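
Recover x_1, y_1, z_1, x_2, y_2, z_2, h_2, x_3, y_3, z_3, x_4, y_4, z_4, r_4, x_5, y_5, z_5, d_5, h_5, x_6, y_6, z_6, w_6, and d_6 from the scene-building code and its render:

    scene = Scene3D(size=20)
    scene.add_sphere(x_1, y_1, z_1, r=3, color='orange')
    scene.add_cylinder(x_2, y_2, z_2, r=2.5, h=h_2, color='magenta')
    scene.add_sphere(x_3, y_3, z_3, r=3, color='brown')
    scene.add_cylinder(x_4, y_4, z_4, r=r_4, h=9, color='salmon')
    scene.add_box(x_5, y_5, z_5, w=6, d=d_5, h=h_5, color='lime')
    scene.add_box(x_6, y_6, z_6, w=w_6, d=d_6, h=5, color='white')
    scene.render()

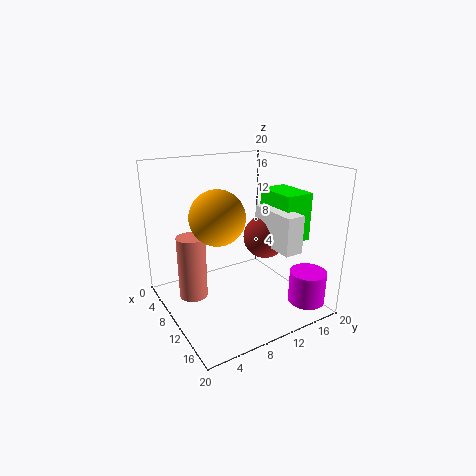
x_1 = 16.5; y_1 = 3.5; z_1 = 16; x_2 = 17; y_2 = 17; z_2 = 1.5; h_2 = 4.5; x_3 = 11.5; y_3 = 13.5; z_3 = 10; x_4 = 7.5; y_4 = 4; z_4 = 1.5; r_4 = 2; x_5 = 9.5; y_5 = 14; z_5 = 10; d_5 = 4; h_5 = 6.5; x_6 = 10.5; y_6 = 12.5; z_6 = 9.5; w_6 = 7; d_6 = 2.5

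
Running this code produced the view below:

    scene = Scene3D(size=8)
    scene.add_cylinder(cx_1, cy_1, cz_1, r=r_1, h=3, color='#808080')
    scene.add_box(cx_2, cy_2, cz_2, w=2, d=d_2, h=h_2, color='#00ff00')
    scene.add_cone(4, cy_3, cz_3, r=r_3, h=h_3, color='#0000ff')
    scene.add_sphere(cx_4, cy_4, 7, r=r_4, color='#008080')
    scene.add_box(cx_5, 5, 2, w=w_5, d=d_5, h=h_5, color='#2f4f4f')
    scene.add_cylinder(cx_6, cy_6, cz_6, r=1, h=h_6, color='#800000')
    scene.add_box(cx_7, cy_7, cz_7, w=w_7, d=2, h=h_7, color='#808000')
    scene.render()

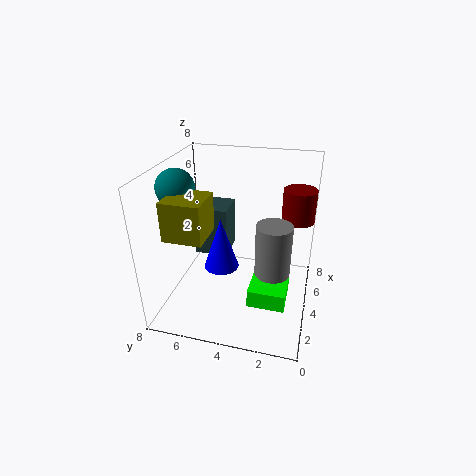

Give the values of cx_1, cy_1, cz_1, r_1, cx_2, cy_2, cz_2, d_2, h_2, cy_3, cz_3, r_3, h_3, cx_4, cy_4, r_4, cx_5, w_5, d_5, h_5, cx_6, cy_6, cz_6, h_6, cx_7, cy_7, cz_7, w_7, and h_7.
cx_1 = 4, cy_1 = 2, cz_1 = 2, r_1 = 1, cx_2 = 2, cy_2 = 1, cz_2 = 1, d_2 = 2, h_2 = 1, cy_3 = 5, cz_3 = 2, r_3 = 1, h_3 = 3, cx_4 = 3, cy_4 = 7, r_4 = 1, cx_5 = 5, w_5 = 2, d_5 = 2, h_5 = 3, cx_6 = 7, cy_6 = 1, cz_6 = 4, h_6 = 2, cx_7 = 1, cy_7 = 5, cz_7 = 5, w_7 = 2, h_7 = 2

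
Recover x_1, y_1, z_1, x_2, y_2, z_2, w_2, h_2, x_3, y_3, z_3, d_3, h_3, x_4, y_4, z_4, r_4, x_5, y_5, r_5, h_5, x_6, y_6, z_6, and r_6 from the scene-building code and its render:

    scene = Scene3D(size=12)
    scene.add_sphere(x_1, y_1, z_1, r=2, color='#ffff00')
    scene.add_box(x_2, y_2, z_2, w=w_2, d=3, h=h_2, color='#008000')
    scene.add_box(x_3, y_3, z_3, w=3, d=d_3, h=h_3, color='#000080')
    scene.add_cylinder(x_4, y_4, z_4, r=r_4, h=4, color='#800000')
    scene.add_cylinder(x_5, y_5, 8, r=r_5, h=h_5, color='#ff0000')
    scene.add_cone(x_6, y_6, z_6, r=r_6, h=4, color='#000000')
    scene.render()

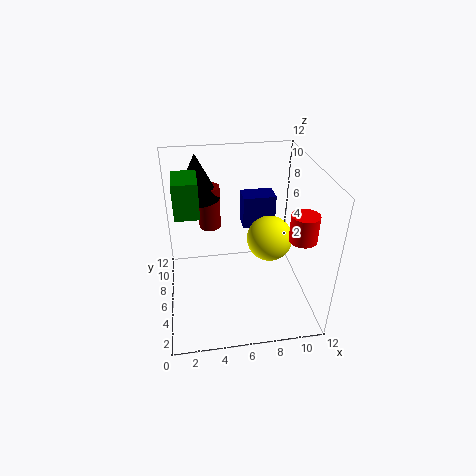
x_1 = 9; y_1 = 7; z_1 = 5; x_2 = 1; y_2 = 6; z_2 = 8; w_2 = 2; h_2 = 3; x_3 = 7; y_3 = 9; z_3 = 5; d_3 = 2; h_3 = 3; x_4 = 4; y_4 = 10; z_4 = 5; r_4 = 1; x_5 = 10; y_5 = 2; r_5 = 1; h_5 = 2; x_6 = 3; y_6 = 10; z_6 = 8; r_6 = 2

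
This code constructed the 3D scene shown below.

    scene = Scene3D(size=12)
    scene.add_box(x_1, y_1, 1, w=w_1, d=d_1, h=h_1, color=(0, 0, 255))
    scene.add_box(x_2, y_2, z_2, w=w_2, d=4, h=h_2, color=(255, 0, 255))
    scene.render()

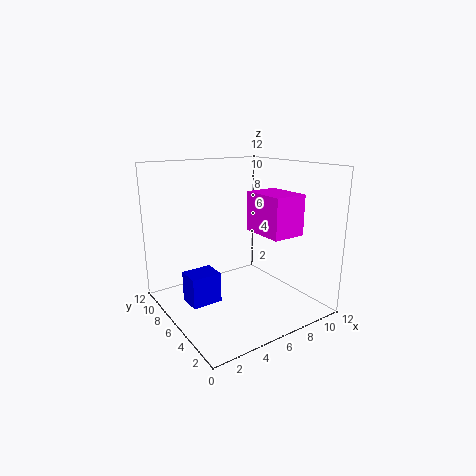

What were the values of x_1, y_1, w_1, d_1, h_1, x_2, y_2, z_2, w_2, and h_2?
x_1 = 1.5, y_1 = 5.5, w_1 = 2.5, d_1 = 2, h_1 = 2.5, x_2 = 8, y_2 = 3.5, z_2 = 6, w_2 = 3, h_2 = 3.5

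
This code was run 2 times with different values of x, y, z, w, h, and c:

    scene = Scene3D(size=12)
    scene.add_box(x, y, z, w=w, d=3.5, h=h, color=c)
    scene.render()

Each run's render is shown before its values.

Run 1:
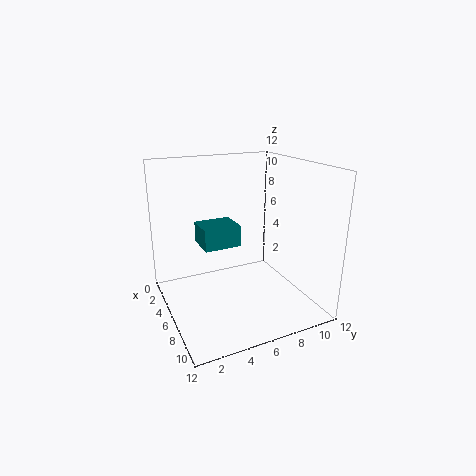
x = 0.5; y = 4; z = 4; w = 3; h = 2; c = 'teal'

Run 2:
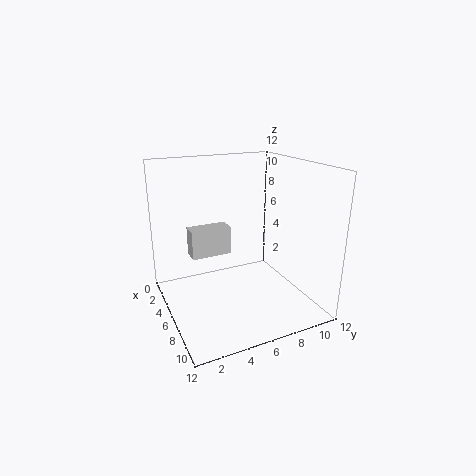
x = 3; y = 2.5; z = 4; w = 1.5; h = 2.5; c = 'lightgray'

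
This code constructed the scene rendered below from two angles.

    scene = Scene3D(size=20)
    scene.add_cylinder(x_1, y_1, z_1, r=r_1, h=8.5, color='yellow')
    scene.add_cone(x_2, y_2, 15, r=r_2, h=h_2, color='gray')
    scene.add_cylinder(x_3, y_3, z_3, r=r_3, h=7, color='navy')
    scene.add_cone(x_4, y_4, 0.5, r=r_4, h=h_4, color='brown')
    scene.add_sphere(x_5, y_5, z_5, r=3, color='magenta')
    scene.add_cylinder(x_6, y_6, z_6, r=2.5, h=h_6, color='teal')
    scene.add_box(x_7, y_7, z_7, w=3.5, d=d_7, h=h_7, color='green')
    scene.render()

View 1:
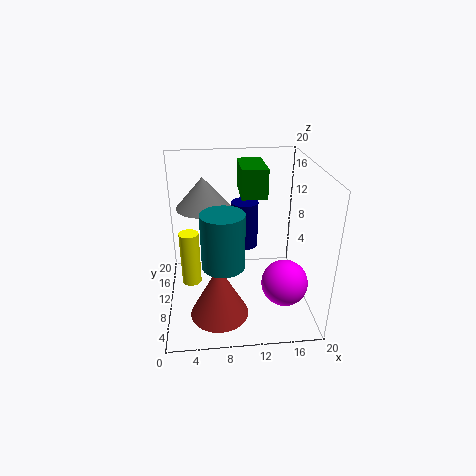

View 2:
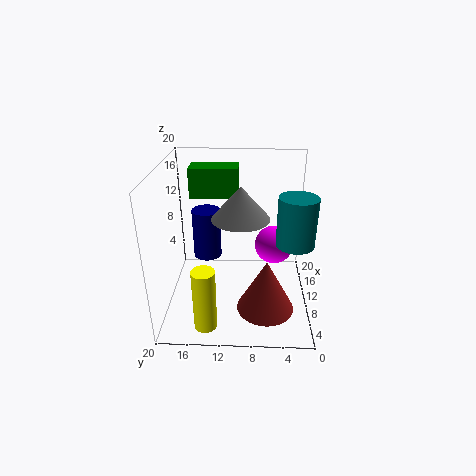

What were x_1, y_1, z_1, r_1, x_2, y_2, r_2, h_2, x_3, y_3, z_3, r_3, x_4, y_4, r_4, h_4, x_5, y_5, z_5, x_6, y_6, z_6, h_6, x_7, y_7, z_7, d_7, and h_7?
x_1 = 3, y_1 = 14, z_1 = 0.5, r_1 = 1.5, x_2 = 5.5, y_2 = 9.5, r_2 = 3.5, h_2 = 4, x_3 = 11.5, y_3 = 14.5, z_3 = 6.5, r_3 = 2, x_4 = 7, y_4 = 6, r_4 = 4, h_4 = 7.5, x_5 = 15.5, y_5 = 4.5, z_5 = 6, x_6 = 7.5, y_6 = 2.5, z_6 = 10.5, h_6 = 6.5, x_7 = 10.5, y_7 = 10, z_7 = 15.5, d_7 = 6.5, h_7 = 4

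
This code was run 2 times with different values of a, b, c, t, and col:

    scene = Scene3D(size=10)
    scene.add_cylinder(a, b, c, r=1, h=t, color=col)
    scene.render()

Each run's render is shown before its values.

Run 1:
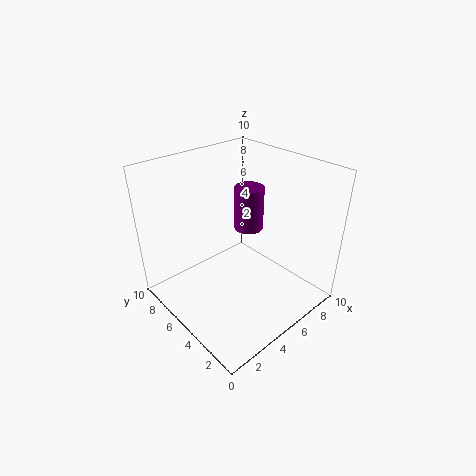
a = 6, b = 5, c = 5.5, t = 3, col = 'purple'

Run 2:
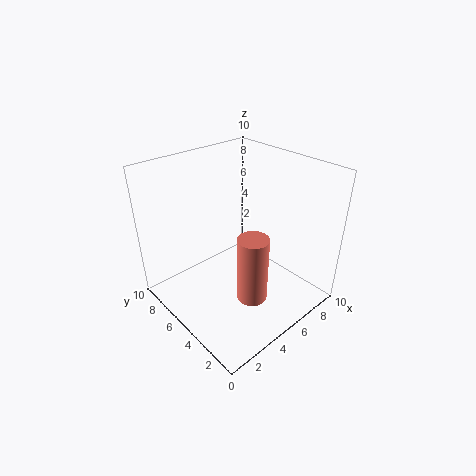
a = 4, b = 2.5, c = 2, t = 4.5, col = 'salmon'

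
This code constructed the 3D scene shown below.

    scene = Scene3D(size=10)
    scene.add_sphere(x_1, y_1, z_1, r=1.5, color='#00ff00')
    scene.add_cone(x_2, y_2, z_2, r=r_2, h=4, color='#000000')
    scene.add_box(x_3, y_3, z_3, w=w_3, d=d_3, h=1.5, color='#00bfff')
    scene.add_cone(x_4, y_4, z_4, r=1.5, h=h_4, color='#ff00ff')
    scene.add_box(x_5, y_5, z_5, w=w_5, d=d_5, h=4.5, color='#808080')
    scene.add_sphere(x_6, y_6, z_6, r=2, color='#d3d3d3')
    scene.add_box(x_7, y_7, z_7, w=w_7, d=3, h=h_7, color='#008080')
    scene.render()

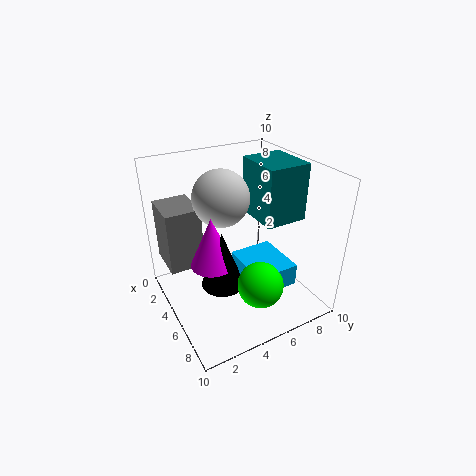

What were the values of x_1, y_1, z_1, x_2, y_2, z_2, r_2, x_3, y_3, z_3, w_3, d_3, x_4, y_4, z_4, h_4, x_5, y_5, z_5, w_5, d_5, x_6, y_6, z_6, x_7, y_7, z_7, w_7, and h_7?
x_1 = 8; y_1 = 5; z_1 = 3; x_2 = 5.5; y_2 = 3.5; z_2 = 2; r_2 = 1.5; x_3 = 5; y_3 = 4.5; z_3 = 2.5; w_3 = 3.5; d_3 = 3; x_4 = 5; y_4 = 3; z_4 = 3.5; h_4 = 3.5; x_5 = 0.5; y_5 = 0.5; z_5 = 2.5; w_5 = 3; d_5 = 2.5; x_6 = 3.5; y_6 = 4.5; z_6 = 7.5; x_7 = 3; y_7 = 6.5; z_7 = 6; w_7 = 3.5; h_7 = 4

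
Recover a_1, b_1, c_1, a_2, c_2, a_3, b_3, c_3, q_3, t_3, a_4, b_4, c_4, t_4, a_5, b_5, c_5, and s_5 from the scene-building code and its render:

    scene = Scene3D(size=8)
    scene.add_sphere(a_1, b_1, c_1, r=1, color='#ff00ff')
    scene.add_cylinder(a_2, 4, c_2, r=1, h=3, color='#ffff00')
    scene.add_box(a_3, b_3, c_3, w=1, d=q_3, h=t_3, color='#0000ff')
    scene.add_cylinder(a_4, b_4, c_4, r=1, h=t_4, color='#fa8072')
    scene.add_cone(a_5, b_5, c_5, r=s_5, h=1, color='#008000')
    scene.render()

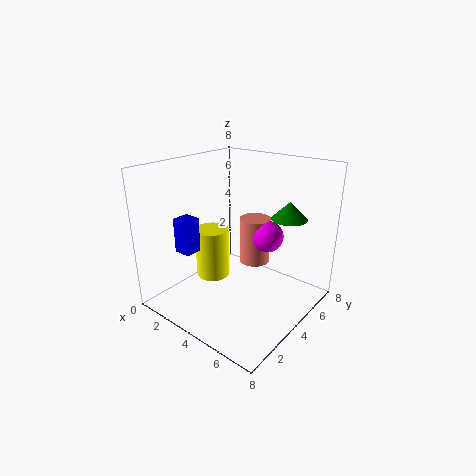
a_1 = 4
b_1 = 7
c_1 = 3
a_2 = 2
c_2 = 1
a_3 = 1
b_3 = 2
c_3 = 3
q_3 = 1
t_3 = 2
a_4 = 3
b_4 = 7
c_4 = 1
t_4 = 3
a_5 = 6
b_5 = 6
c_5 = 5
s_5 = 1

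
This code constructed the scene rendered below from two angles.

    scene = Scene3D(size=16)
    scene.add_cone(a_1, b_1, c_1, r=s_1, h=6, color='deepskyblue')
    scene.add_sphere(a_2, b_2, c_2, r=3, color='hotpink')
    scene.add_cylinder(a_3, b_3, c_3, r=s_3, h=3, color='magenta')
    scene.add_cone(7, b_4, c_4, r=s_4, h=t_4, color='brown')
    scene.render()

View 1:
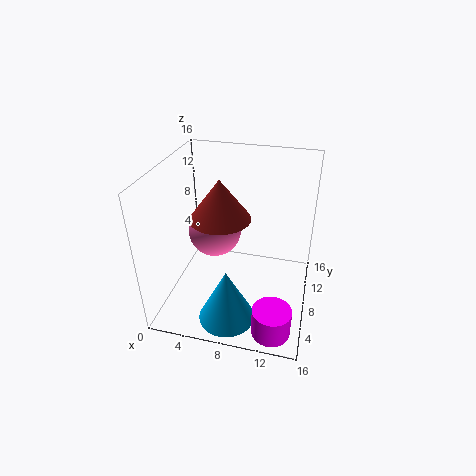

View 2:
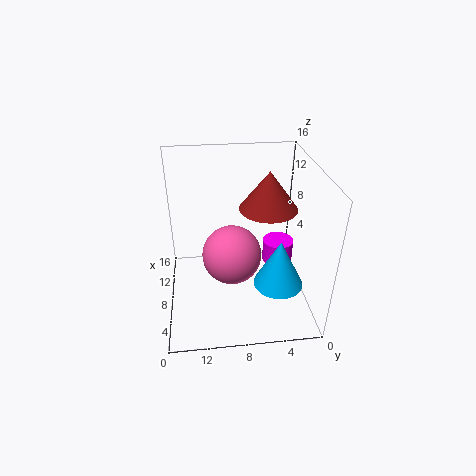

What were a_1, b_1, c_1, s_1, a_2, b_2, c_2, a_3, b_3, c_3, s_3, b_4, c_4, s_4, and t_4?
a_1 = 8, b_1 = 3, c_1 = 1, s_1 = 3, a_2 = 5, b_2 = 9, c_2 = 8, a_3 = 13, b_3 = 2, c_3 = 1, s_3 = 2, b_4 = 5, c_4 = 12, s_4 = 3, t_4 = 4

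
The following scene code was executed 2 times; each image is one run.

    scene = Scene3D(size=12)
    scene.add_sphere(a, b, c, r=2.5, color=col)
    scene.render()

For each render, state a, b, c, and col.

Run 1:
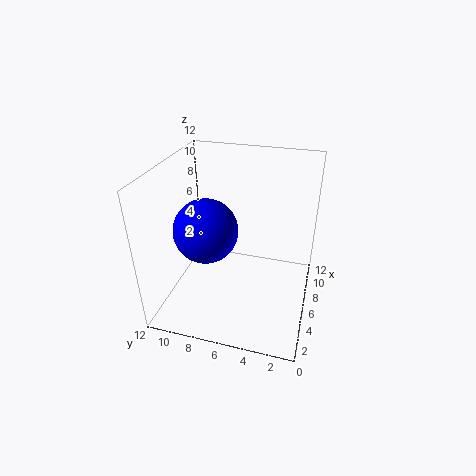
a = 4
b = 8
c = 7.5
col = 'blue'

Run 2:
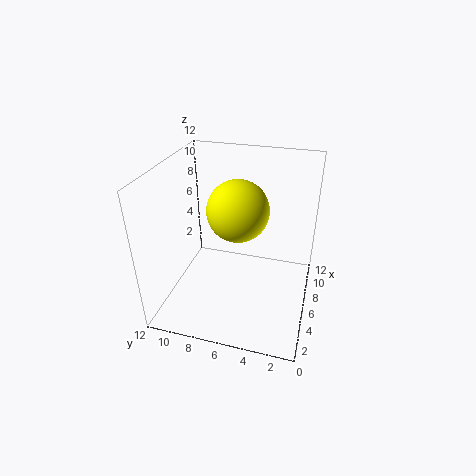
a = 6
b = 6
c = 8.5
col = 'yellow'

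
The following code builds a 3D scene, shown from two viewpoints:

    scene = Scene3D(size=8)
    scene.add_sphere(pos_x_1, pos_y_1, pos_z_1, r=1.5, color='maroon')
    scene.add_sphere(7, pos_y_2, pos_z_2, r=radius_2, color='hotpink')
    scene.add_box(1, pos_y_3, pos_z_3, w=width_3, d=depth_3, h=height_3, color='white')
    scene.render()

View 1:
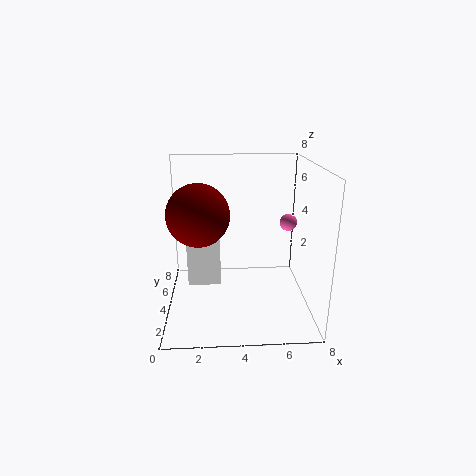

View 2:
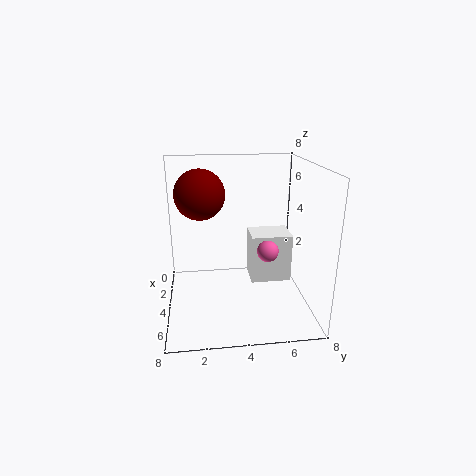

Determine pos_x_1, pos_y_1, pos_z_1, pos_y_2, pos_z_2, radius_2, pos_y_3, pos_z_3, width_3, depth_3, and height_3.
pos_x_1 = 2, pos_y_1 = 2, pos_z_1 = 6, pos_y_2 = 5, pos_z_2 = 4.5, radius_2 = 0.5, pos_y_3 = 5, pos_z_3 = 0.5, width_3 = 2, depth_3 = 2.5, height_3 = 3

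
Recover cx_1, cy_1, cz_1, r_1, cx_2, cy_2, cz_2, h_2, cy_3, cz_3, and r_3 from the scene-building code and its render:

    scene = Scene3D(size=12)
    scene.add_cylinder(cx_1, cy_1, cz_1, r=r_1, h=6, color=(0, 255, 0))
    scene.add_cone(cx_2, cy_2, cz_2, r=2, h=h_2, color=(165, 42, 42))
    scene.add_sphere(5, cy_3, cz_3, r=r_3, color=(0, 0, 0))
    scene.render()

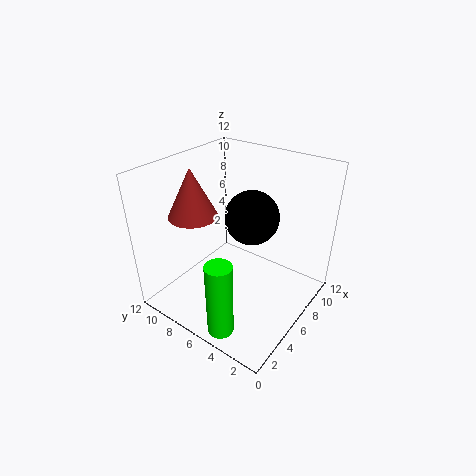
cx_1 = 1, cy_1 = 4, cz_1 = 1, r_1 = 1, cx_2 = 4, cy_2 = 9, cz_2 = 8, h_2 = 4, cy_3 = 4, cz_3 = 9, r_3 = 2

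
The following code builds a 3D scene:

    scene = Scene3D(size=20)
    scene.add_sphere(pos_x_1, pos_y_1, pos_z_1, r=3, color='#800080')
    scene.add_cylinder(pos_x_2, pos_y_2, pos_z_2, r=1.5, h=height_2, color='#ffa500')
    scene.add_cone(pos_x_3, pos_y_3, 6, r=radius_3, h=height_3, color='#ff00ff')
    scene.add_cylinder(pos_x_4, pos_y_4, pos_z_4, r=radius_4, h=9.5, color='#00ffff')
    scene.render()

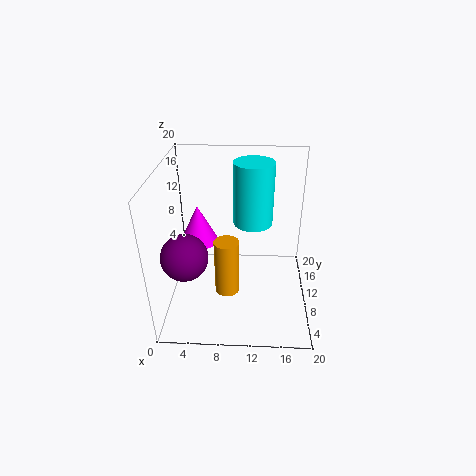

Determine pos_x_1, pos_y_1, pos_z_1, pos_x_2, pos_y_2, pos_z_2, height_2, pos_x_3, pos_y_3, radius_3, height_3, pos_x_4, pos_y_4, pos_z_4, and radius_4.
pos_x_1 = 3.5
pos_y_1 = 5
pos_z_1 = 10
pos_x_2 = 9
pos_y_2 = 3.5
pos_z_2 = 6.5
height_2 = 7
pos_x_3 = 3.5
pos_y_3 = 15.5
radius_3 = 3
height_3 = 6
pos_x_4 = 12
pos_y_4 = 15.5
pos_z_4 = 9.5
radius_4 = 3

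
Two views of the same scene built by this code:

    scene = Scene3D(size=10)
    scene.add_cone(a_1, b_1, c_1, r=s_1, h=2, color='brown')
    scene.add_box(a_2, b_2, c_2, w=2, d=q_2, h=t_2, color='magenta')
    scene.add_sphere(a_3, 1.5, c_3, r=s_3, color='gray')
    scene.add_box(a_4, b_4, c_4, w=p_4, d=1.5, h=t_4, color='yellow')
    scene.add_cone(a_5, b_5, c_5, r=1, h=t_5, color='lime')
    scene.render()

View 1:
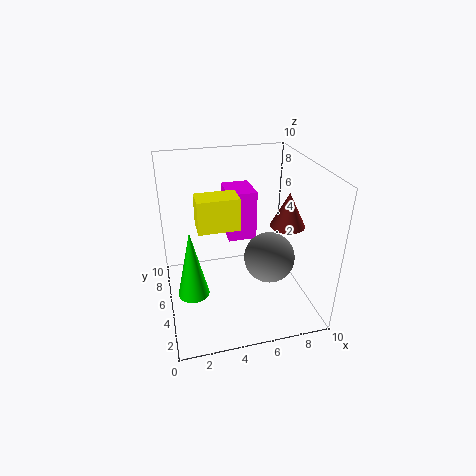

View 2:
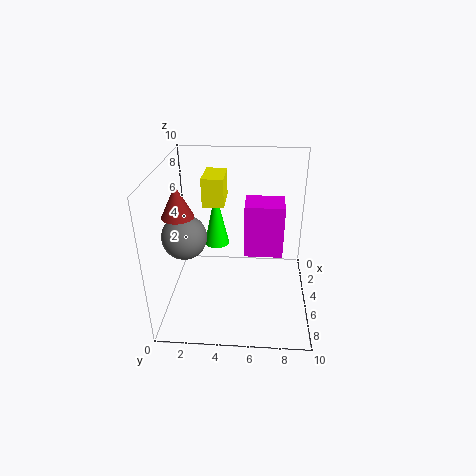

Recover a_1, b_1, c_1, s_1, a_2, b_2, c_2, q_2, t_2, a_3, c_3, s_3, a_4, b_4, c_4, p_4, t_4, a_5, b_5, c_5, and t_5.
a_1 = 7; b_1 = 1.5; c_1 = 7.5; s_1 = 1; a_2 = 4.5; b_2 = 5.5; c_2 = 4.5; q_2 = 2.5; t_2 = 3.5; a_3 = 6; c_3 = 5.5; s_3 = 1.5; a_4 = 2; b_4 = 2.5; c_4 = 7; p_4 = 2.5; t_4 = 2; a_5 = 1.5; b_5 = 3; c_5 = 2.5; t_5 = 4.5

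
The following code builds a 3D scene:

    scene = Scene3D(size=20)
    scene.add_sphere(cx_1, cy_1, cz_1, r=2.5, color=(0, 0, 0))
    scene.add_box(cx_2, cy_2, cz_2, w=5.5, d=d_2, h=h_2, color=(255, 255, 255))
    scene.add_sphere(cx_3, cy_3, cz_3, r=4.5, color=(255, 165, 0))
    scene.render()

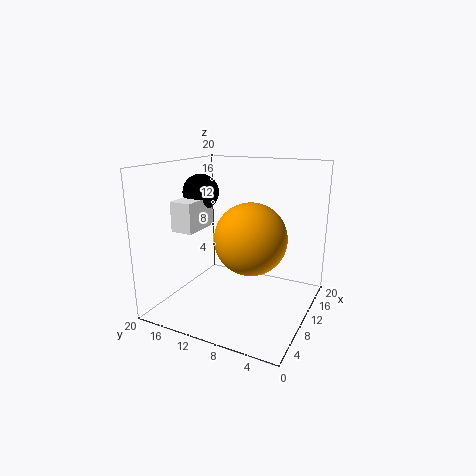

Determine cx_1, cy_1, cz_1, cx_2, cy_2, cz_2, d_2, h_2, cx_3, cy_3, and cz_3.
cx_1 = 9.5, cy_1 = 15.5, cz_1 = 16, cx_2 = 4.5, cy_2 = 14, cz_2 = 11.5, d_2 = 3, h_2 = 4, cx_3 = 6.5, cy_3 = 6.5, cz_3 = 11.5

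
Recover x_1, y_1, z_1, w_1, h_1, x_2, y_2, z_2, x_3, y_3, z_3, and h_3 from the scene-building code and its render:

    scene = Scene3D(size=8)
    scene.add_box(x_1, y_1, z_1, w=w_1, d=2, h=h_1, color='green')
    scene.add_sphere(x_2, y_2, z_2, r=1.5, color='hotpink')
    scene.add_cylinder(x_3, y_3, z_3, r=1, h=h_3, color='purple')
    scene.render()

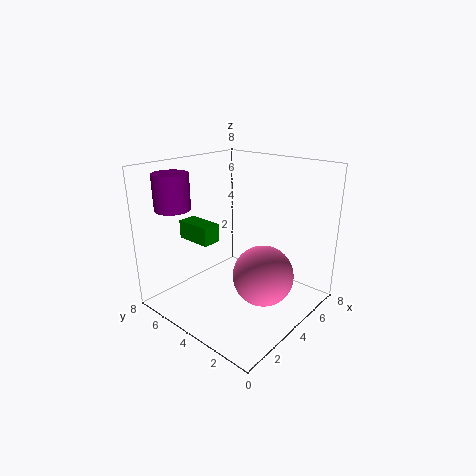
x_1 = 2
y_1 = 4.5
z_1 = 4
w_1 = 1
h_1 = 1
x_2 = 3
y_2 = 1.5
z_2 = 3
x_3 = 2
y_3 = 7
z_3 = 5.5
h_3 = 2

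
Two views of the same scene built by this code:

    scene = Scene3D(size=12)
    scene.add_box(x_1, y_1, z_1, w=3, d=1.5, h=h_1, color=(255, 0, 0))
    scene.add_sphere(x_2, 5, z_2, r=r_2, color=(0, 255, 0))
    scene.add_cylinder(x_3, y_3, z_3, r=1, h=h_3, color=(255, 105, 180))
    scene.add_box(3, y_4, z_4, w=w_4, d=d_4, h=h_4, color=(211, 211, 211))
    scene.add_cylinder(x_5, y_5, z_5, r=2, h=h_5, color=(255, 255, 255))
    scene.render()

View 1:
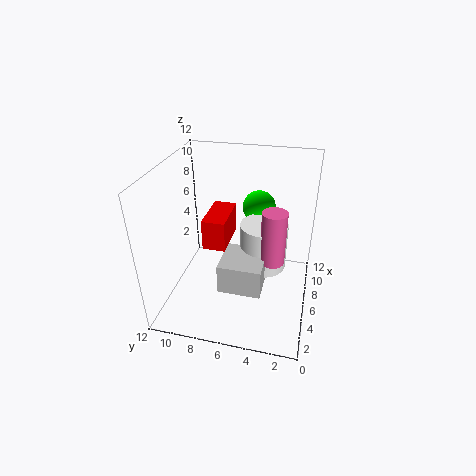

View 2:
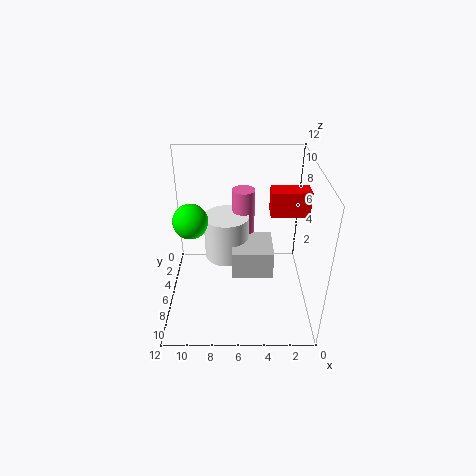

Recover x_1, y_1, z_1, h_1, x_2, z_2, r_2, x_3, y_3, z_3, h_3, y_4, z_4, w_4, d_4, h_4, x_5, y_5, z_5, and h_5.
x_1 = 0.5
y_1 = 5.5
z_1 = 8.5
h_1 = 2
x_2 = 10
z_2 = 7
r_2 = 1.5
x_3 = 5.5
y_3 = 3
z_3 = 4.5
h_3 = 4.5
y_4 = 3.5
z_4 = 2.5
w_4 = 3.5
d_4 = 3.5
h_4 = 2.5
x_5 = 7
y_5 = 4
z_5 = 3
h_5 = 4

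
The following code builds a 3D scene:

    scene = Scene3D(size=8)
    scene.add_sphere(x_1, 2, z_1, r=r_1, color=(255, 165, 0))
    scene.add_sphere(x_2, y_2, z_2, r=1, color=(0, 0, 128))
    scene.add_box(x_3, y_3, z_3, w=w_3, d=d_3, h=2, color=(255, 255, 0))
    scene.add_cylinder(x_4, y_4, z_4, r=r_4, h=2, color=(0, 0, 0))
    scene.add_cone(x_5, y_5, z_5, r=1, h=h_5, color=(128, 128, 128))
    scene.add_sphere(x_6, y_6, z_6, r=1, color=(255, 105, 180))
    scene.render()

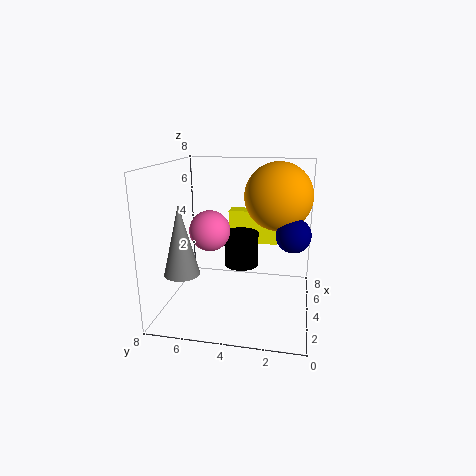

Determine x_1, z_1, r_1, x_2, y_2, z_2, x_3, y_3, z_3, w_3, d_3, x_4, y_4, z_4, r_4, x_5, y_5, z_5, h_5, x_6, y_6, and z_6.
x_1 = 6
z_1 = 6
r_1 = 2
x_2 = 5
y_2 = 1
z_2 = 4
x_3 = 6
y_3 = 2
z_3 = 3
w_3 = 1
d_3 = 3
x_4 = 5
y_4 = 4
z_4 = 2
r_4 = 1
x_5 = 3
y_5 = 7
z_5 = 2
h_5 = 4
x_6 = 2
y_6 = 5
z_6 = 5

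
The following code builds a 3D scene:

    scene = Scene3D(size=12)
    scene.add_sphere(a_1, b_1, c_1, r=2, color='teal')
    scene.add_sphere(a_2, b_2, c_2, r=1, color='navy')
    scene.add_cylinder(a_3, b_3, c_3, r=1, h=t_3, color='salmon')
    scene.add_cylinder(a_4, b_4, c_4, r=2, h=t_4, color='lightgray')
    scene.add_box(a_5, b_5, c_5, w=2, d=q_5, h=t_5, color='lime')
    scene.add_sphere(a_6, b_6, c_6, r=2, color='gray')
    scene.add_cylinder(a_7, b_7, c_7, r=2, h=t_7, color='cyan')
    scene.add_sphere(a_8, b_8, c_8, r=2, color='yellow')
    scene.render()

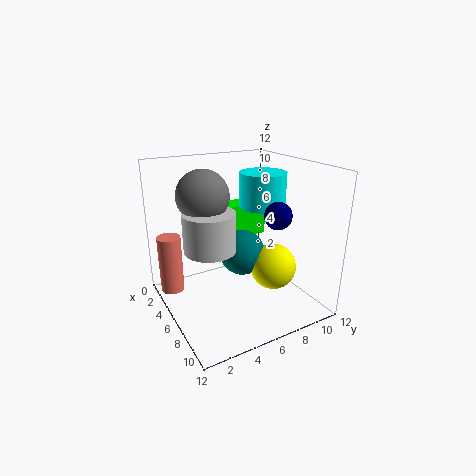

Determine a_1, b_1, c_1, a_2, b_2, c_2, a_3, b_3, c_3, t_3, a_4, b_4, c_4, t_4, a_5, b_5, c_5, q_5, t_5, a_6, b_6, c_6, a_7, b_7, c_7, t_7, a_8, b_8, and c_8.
a_1 = 5, b_1 = 7, c_1 = 4, a_2 = 10, b_2 = 7, c_2 = 9, a_3 = 3, b_3 = 1, c_3 = 1, t_3 = 5, a_4 = 7, b_4 = 3, c_4 = 6, t_4 = 3, a_5 = 2, b_5 = 6, c_5 = 5, q_5 = 4, t_5 = 3, a_6 = 6, b_6 = 3, c_6 = 10, a_7 = 5, b_7 = 9, c_7 = 8, t_7 = 3, a_8 = 7, b_8 = 9, c_8 = 3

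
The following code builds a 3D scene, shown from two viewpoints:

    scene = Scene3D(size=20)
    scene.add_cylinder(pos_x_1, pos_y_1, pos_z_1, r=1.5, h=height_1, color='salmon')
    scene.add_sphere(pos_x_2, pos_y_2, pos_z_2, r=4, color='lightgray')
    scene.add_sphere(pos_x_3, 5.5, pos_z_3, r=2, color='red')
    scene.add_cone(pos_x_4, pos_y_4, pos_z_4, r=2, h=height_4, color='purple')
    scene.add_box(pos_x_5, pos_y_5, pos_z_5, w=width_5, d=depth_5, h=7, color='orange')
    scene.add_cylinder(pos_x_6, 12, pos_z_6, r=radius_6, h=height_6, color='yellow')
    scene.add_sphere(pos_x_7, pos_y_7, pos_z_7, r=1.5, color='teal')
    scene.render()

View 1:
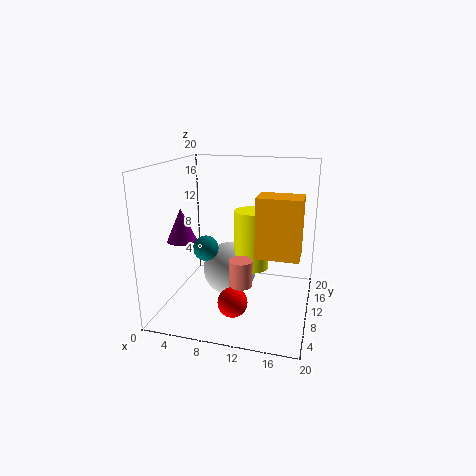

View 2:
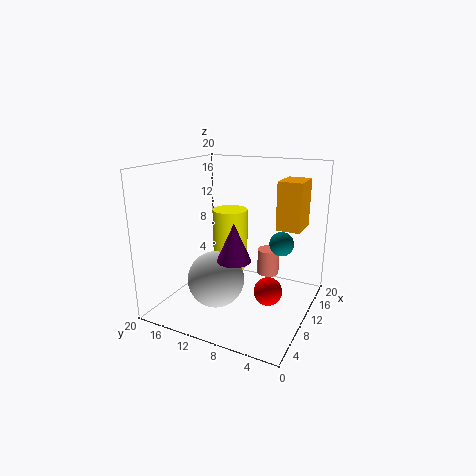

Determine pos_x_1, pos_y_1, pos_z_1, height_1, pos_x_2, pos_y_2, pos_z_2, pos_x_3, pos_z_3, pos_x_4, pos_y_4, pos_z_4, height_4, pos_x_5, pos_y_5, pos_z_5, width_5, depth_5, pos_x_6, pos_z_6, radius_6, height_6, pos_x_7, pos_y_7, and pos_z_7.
pos_x_1 = 11.5; pos_y_1 = 6; pos_z_1 = 5; height_1 = 3.5; pos_x_2 = 8; pos_y_2 = 12.5; pos_z_2 = 4; pos_x_3 = 10.5; pos_z_3 = 2.5; pos_x_4 = 3; pos_y_4 = 7; pos_z_4 = 10; height_4 = 4.5; pos_x_5 = 14; pos_y_5 = 2.5; pos_z_5 = 10.5; width_5 = 5; depth_5 = 3.5; pos_x_6 = 11.5; pos_z_6 = 5; radius_6 = 2.5; height_6 = 8.5; pos_x_7 = 8; pos_y_7 = 3; pos_z_7 = 11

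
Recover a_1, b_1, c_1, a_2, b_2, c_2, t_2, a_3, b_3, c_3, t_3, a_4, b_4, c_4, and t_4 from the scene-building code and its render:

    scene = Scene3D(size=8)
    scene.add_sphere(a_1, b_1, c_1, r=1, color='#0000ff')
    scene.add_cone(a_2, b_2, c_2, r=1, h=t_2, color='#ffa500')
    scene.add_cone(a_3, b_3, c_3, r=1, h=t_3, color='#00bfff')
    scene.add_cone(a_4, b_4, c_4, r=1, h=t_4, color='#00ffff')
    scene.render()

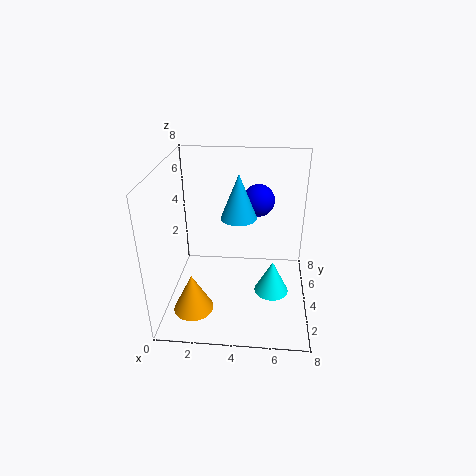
a_1 = 5
b_1 = 7
c_1 = 5
a_2 = 2
b_2 = 1
c_2 = 1.5
t_2 = 2
a_3 = 4
b_3 = 4.5
c_3 = 5
t_3 = 2.5
a_4 = 6
b_4 = 4
c_4 = 0.5
t_4 = 2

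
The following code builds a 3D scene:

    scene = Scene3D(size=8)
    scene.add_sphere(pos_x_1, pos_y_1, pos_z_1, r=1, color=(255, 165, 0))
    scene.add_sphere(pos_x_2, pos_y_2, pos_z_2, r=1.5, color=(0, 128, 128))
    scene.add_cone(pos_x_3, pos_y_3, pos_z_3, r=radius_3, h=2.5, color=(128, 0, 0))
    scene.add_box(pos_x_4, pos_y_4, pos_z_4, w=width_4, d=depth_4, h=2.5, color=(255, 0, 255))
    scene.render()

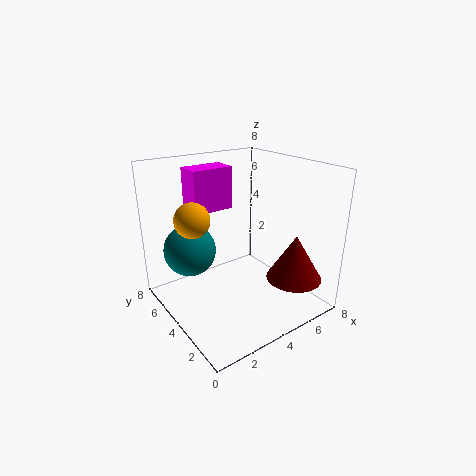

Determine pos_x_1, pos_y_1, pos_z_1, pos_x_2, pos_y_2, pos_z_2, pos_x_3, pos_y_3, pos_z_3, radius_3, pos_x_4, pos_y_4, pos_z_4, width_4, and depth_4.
pos_x_1 = 2, pos_y_1 = 5.5, pos_z_1 = 5, pos_x_2 = 2, pos_y_2 = 6, pos_z_2 = 3, pos_x_3 = 6, pos_y_3 = 1.5, pos_z_3 = 2, radius_3 = 1.5, pos_x_4 = 2.5, pos_y_4 = 6, pos_z_4 = 5, width_4 = 2.5, depth_4 = 1.5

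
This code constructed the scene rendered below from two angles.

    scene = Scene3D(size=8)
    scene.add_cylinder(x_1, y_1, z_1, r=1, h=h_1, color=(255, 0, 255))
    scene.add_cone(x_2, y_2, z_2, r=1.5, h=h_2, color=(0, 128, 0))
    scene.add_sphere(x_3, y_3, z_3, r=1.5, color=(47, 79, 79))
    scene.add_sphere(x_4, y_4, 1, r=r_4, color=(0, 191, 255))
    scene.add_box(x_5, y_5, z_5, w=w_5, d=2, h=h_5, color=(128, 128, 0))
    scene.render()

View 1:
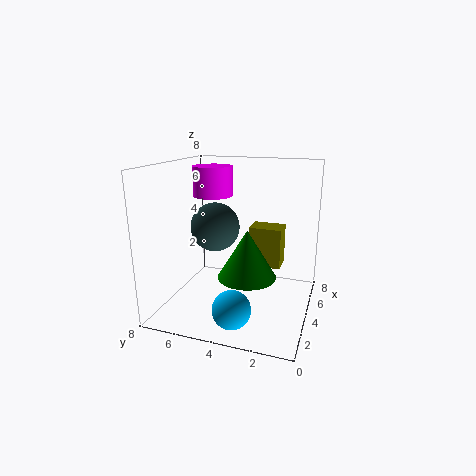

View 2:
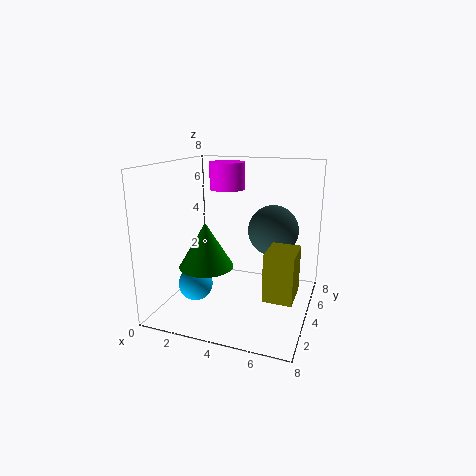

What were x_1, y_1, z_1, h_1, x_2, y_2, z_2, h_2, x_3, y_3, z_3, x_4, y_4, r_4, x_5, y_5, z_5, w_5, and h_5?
x_1 = 3
y_1 = 5
z_1 = 6.5
h_1 = 1.5
x_2 = 2.5
y_2 = 3
z_2 = 2.5
h_2 = 2.5
x_3 = 5.5
y_3 = 6
z_3 = 4
x_4 = 1.5
y_4 = 3.5
r_4 = 1
x_5 = 6
y_5 = 2
z_5 = 1.5
w_5 = 1.5
h_5 = 2.5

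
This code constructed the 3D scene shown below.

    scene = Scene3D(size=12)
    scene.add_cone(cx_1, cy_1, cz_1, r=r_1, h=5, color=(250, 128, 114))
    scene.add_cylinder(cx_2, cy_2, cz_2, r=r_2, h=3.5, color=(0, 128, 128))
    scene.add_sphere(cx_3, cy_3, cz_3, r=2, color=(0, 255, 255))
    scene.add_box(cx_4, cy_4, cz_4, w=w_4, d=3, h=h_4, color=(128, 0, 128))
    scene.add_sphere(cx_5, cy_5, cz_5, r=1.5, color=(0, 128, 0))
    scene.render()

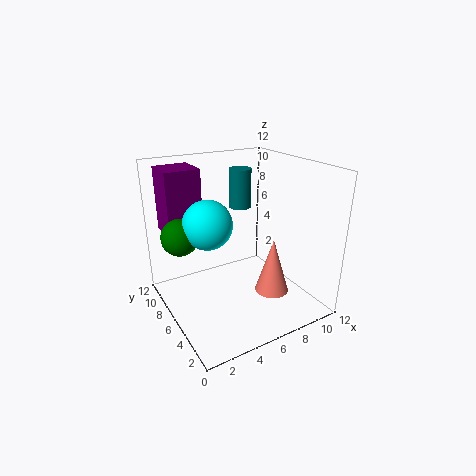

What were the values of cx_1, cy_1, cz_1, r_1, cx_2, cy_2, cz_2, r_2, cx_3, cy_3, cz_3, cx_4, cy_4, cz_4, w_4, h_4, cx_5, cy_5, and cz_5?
cx_1 = 9
cy_1 = 5
cz_1 = 0.5
r_1 = 1.5
cx_2 = 8
cy_2 = 9
cz_2 = 7.5
r_2 = 1
cx_3 = 3.5
cy_3 = 6.5
cz_3 = 7.5
cx_4 = 1
cy_4 = 8.5
cz_4 = 6
w_4 = 3
h_4 = 5.5
cx_5 = 1.5
cy_5 = 7.5
cz_5 = 6.5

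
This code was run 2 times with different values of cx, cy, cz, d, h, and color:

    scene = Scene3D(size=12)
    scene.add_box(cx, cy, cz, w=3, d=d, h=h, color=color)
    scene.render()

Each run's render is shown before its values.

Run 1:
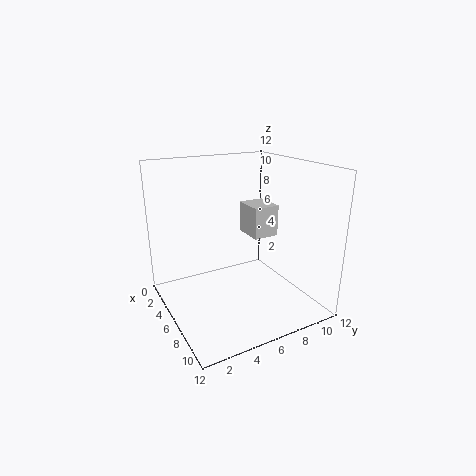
cx = 1; cy = 9; cz = 4.5; d = 2.5; h = 3; color = 'lightgray'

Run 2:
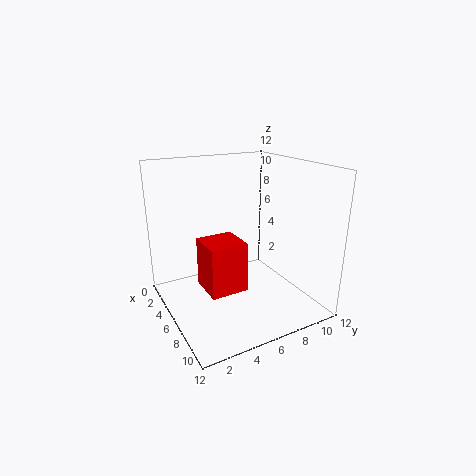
cx = 5.5; cy = 2.5; cz = 2.5; d = 3; h = 4; color = 'red'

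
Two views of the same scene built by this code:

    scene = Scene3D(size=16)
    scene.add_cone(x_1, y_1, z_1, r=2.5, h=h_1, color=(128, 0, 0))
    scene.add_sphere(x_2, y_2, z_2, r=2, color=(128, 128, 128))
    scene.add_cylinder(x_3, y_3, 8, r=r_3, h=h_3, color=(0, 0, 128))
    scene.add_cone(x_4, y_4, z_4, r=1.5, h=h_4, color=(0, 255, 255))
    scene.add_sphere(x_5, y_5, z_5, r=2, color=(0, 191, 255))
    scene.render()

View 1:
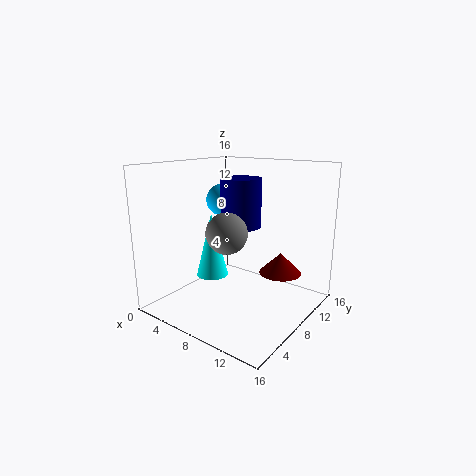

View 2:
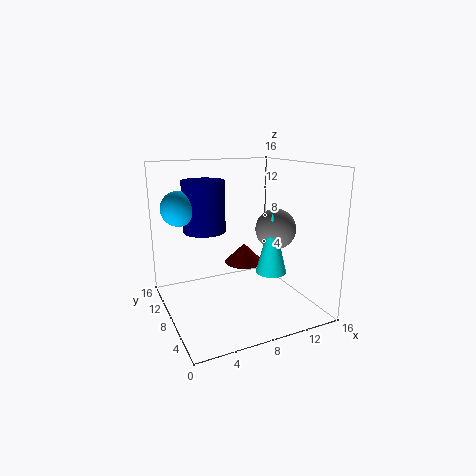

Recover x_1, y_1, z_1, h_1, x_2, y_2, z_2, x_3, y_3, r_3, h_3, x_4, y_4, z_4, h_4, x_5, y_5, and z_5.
x_1 = 11, y_1 = 12.5, z_1 = 3, h_1 = 2.5, x_2 = 10, y_2 = 3.5, z_2 = 10, x_3 = 5.5, y_3 = 12, r_3 = 2.5, h_3 = 6, x_4 = 9, y_4 = 2.5, z_4 = 6, h_4 = 6, x_5 = 2.5, y_5 = 12, z_5 = 11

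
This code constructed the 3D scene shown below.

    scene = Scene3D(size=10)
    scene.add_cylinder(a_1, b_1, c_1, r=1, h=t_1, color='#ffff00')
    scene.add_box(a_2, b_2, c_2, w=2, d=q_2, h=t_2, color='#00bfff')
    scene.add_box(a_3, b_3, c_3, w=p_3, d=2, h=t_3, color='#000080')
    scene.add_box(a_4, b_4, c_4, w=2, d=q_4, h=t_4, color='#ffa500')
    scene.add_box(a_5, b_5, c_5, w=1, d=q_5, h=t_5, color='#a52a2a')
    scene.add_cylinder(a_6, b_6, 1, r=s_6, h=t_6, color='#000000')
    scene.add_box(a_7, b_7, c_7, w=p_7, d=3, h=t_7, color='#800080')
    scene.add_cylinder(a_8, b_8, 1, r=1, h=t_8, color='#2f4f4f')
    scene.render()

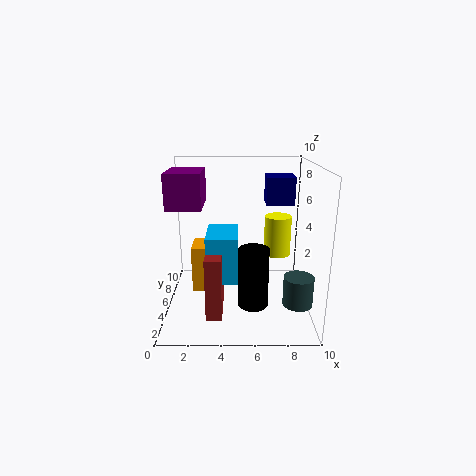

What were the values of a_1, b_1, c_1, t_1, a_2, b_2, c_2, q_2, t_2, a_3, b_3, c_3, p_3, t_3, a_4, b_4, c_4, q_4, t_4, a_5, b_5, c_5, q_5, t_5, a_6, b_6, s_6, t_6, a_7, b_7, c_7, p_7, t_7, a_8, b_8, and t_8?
a_1 = 8
b_1 = 7
c_1 = 3
t_1 = 3
a_2 = 3
b_2 = 2
c_2 = 3
q_2 = 3
t_2 = 3
a_3 = 7
b_3 = 6
c_3 = 7
p_3 = 2
t_3 = 2
a_4 = 2
b_4 = 3
c_4 = 2
q_4 = 2
t_4 = 3
a_5 = 3
b_5 = 1
c_5 = 1
q_5 = 3
t_5 = 4
a_6 = 6
b_6 = 3
s_6 = 1
t_6 = 4
a_7 = 1
b_7 = 1
c_7 = 8
p_7 = 2
t_7 = 2
a_8 = 9
b_8 = 3
t_8 = 2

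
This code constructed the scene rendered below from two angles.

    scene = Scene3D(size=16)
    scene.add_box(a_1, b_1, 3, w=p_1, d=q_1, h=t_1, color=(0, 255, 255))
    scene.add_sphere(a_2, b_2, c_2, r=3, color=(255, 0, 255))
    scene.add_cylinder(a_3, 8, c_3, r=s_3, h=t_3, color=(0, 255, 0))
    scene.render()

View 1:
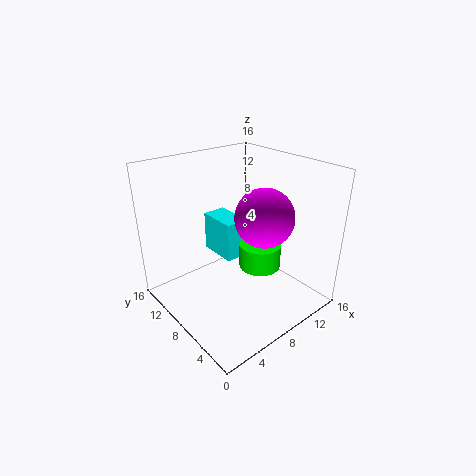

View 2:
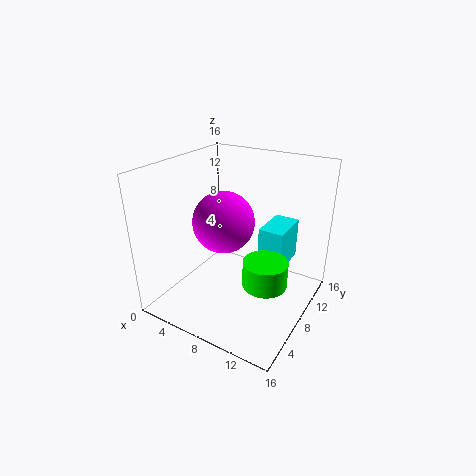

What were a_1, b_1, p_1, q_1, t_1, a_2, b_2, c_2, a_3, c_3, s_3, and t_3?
a_1 = 9; b_1 = 11; p_1 = 3; q_1 = 5; t_1 = 5; a_2 = 8.5; b_2 = 4.5; c_2 = 11.5; a_3 = 11.5; c_3 = 3; s_3 = 2.5; t_3 = 3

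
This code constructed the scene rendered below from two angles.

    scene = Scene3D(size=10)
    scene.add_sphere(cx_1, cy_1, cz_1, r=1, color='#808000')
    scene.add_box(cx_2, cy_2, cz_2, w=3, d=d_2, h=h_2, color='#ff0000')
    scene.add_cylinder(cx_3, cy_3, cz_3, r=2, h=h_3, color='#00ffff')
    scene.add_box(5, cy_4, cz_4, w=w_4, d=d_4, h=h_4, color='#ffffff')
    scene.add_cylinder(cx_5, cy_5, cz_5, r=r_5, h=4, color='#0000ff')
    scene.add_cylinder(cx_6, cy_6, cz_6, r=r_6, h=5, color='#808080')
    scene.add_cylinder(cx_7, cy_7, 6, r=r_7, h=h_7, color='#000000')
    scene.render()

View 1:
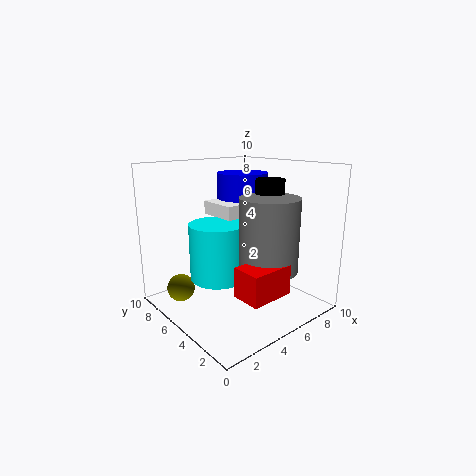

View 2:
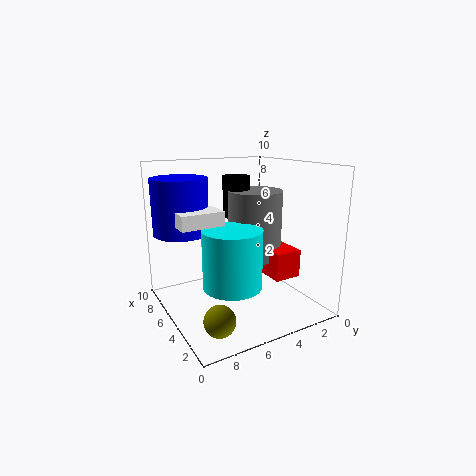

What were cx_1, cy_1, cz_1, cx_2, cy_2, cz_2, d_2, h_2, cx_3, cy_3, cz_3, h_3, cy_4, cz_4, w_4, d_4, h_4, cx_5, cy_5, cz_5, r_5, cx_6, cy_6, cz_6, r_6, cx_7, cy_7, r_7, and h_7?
cx_1 = 2; cy_1 = 8; cz_1 = 1; cx_2 = 3; cy_2 = 1; cz_2 = 2; d_2 = 2; h_2 = 2; cx_3 = 4; cy_3 = 6; cz_3 = 2; h_3 = 4; cy_4 = 6; cz_4 = 6; w_4 = 2; d_4 = 3; h_4 = 1; cx_5 = 8; cy_5 = 8; cz_5 = 5; r_5 = 2; cx_6 = 6; cy_6 = 3; cz_6 = 3; r_6 = 2; cx_7 = 7; cy_7 = 4; r_7 = 1; h_7 = 3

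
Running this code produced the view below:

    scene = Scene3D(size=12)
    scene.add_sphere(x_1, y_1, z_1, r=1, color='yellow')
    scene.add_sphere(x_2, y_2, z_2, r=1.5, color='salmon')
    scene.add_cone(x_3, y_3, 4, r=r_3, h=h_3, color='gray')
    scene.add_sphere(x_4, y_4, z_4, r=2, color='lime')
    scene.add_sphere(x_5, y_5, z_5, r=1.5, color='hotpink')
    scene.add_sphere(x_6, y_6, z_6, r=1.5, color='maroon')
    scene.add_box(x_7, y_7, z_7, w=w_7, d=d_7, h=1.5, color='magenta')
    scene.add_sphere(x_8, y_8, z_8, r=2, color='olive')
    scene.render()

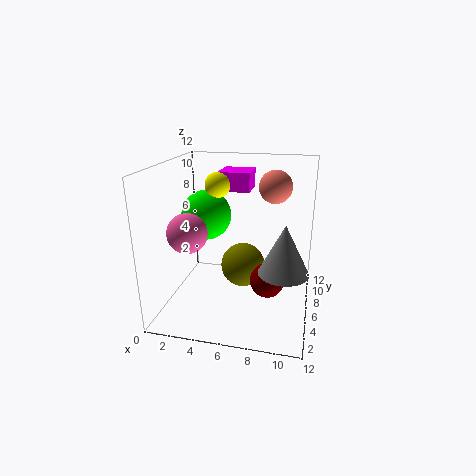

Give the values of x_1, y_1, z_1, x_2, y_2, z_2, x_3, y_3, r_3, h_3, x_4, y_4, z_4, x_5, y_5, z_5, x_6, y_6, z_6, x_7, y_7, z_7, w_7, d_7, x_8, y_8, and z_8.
x_1 = 4.5; y_1 = 5.5; z_1 = 10.5; x_2 = 8.5; y_2 = 10; z_2 = 9.5; x_3 = 10; y_3 = 4.5; r_3 = 2; h_3 = 4; x_4 = 3.5; y_4 = 5.5; z_4 = 8; x_5 = 3; y_5 = 2.5; z_5 = 7.5; x_6 = 8.5; y_6 = 6.5; z_6 = 2; x_7 = 4.5; y_7 = 5.5; z_7 = 10; w_7 = 2.5; d_7 = 2.5; x_8 = 6; y_8 = 8; z_8 = 2.5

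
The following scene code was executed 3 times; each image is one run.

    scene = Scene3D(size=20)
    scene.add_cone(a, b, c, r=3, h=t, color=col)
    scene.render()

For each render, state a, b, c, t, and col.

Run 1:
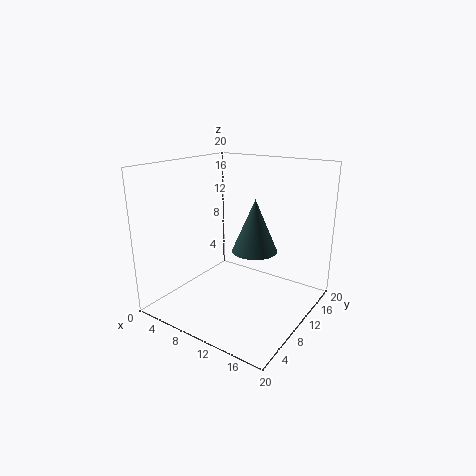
a = 13; b = 9.5; c = 9; t = 7; col = 'darkslategray'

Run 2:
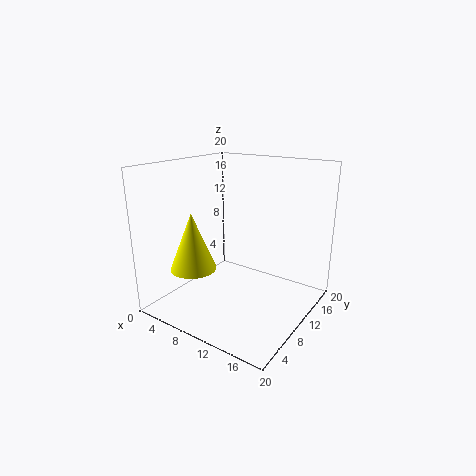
a = 7; b = 4; c = 7; t = 7.5; col = 'yellow'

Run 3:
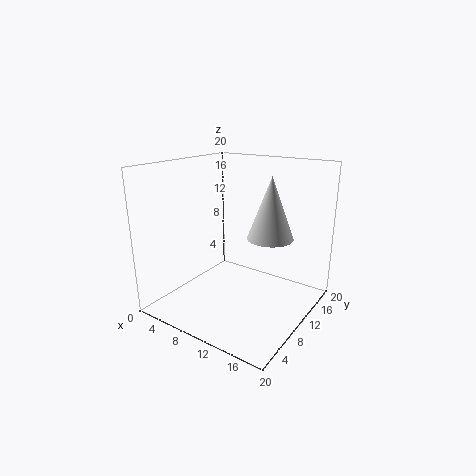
a = 15; b = 10; c = 11; t = 8; col = 'lightgray'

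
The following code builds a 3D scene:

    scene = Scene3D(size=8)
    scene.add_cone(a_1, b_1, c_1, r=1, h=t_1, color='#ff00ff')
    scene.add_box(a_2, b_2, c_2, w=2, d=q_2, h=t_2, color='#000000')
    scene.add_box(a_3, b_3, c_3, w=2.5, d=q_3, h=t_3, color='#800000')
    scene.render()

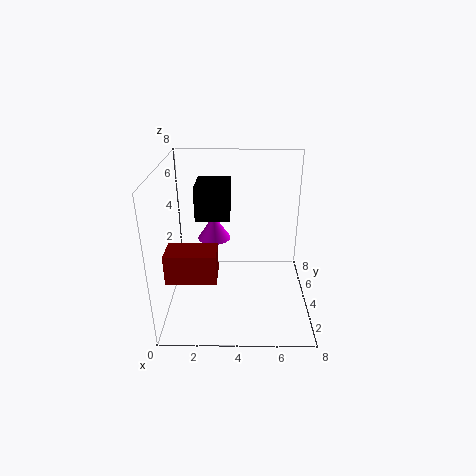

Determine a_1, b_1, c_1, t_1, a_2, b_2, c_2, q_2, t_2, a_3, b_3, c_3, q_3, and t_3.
a_1 = 2.5, b_1 = 6, c_1 = 3, t_1 = 1.5, a_2 = 1.5, b_2 = 5, c_2 = 4.5, q_2 = 2.5, t_2 = 2, a_3 = 0.5, b_3 = 1, c_3 = 3, q_3 = 1.5, t_3 = 1.5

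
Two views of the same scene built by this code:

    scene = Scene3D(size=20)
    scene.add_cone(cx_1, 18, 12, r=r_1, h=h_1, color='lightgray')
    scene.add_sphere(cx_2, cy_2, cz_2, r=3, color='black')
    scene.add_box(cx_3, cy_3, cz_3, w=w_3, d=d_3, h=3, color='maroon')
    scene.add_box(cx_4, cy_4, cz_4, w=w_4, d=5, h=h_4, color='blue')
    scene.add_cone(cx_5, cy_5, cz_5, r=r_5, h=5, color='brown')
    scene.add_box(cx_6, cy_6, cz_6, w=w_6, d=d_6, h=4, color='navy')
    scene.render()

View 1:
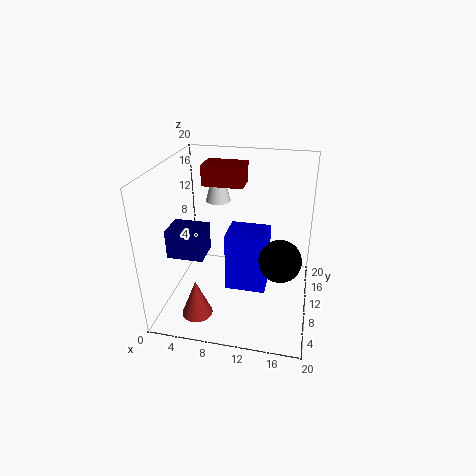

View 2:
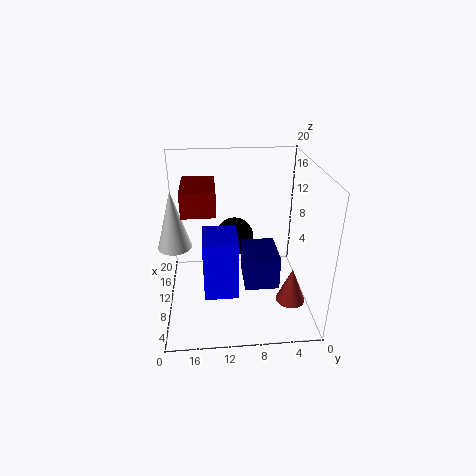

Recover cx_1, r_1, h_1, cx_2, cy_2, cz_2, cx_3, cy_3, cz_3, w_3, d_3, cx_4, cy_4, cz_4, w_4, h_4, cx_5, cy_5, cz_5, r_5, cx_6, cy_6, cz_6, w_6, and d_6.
cx_1 = 5; r_1 = 2; h_1 = 7; cx_2 = 16; cy_2 = 10; cz_2 = 7; cx_3 = 4; cy_3 = 13; cz_3 = 16; w_3 = 6; d_3 = 4; cx_4 = 8; cy_4 = 10; cz_4 = 1; w_4 = 6; h_4 = 9; cx_5 = 6; cy_5 = 3; cz_5 = 2; r_5 = 2; cx_6 = 1; cy_6 = 6; cz_6 = 8; w_6 = 5; d_6 = 4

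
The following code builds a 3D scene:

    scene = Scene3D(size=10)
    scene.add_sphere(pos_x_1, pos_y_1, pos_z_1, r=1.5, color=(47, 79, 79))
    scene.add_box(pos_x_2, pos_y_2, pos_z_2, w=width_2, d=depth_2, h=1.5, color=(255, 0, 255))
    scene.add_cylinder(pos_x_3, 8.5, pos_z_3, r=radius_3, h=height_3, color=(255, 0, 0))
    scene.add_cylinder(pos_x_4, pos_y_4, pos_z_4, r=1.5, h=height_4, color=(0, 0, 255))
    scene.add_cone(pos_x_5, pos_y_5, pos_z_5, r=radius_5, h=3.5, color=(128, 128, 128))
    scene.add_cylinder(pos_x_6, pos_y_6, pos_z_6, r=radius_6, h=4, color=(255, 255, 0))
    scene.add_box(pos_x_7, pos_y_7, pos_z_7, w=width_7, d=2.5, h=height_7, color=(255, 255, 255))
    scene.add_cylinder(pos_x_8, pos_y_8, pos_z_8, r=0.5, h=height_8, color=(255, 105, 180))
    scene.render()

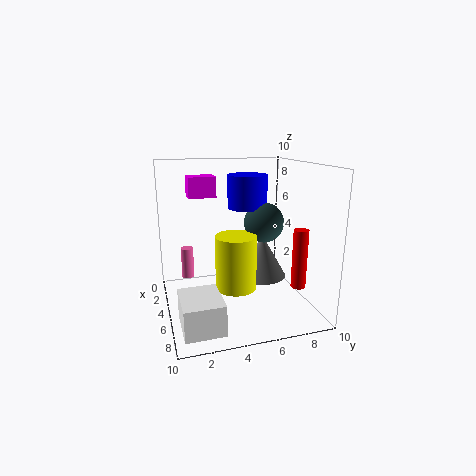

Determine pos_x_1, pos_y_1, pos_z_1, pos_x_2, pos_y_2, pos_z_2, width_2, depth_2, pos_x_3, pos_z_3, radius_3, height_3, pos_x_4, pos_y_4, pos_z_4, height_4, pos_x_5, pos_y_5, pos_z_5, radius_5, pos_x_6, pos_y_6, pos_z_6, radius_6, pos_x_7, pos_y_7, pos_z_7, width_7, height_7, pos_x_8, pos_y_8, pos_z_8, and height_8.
pos_x_1 = 3.5, pos_y_1 = 7.5, pos_z_1 = 5.5, pos_x_2 = 1.5, pos_y_2 = 2, pos_z_2 = 7.5, width_2 = 1.5, depth_2 = 2, pos_x_3 = 7.5, pos_z_3 = 2, radius_3 = 0.5, height_3 = 4, pos_x_4 = 2.5, pos_y_4 = 6.5, pos_z_4 = 6.5, height_4 = 2.5, pos_x_5 = 2, pos_y_5 = 8, pos_z_5 = 0.5, radius_5 = 2, pos_x_6 = 4.5, pos_y_6 = 5, pos_z_6 = 1, radius_6 = 1.5, pos_x_7 = 6.5, pos_y_7 = 0.5, pos_z_7 = 0.5, width_7 = 3, height_7 = 2, pos_x_8 = 0.5, pos_y_8 = 2, pos_z_8 = 0.5, height_8 = 2.5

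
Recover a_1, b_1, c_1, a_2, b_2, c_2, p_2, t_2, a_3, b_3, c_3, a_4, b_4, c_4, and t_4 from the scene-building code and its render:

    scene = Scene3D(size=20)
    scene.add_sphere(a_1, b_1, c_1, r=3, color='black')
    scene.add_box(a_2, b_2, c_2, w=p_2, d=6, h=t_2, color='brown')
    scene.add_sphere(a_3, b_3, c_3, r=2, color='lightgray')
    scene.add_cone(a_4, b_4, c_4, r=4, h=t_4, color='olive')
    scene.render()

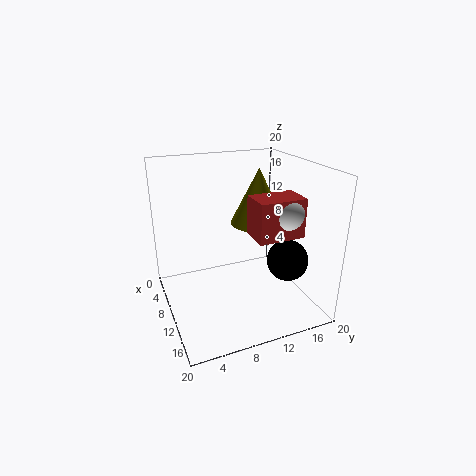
a_1 = 12, b_1 = 17, c_1 = 6, a_2 = 13, b_2 = 10, c_2 = 12, p_2 = 4, t_2 = 5, a_3 = 16, b_3 = 14, c_3 = 15, a_4 = 8, b_4 = 14, c_4 = 11, t_4 = 8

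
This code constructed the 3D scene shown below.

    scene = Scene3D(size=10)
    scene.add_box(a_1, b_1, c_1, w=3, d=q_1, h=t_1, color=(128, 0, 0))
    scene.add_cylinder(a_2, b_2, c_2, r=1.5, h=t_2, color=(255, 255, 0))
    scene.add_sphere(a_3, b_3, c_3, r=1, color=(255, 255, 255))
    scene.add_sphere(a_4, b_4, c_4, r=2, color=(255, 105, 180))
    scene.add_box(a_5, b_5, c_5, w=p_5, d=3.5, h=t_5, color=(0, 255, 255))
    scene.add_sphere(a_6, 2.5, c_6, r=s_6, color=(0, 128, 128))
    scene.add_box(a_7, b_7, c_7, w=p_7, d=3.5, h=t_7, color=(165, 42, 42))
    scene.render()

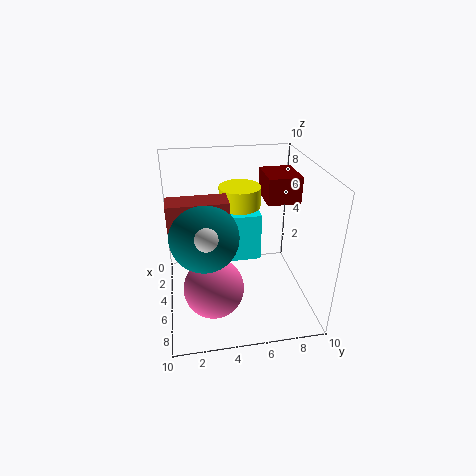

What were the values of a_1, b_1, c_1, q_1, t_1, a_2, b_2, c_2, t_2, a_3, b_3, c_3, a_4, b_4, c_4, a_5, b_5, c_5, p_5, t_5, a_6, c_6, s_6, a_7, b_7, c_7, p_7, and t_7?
a_1 = 0.5, b_1 = 7.5, c_1 = 6.5, q_1 = 2.5, t_1 = 2, a_2 = 3, b_2 = 5.5, c_2 = 6.5, t_2 = 1.5, a_3 = 9, b_3 = 2.5, c_3 = 7.5, a_4 = 7, b_4 = 3, c_4 = 2.5, a_5 = 0.5, b_5 = 4, c_5 = 1, p_5 = 1.5, t_5 = 4, a_6 = 8, c_6 = 7, s_6 = 2, a_7 = 6.5, b_7 = 0.5, c_7 = 7.5, p_7 = 1.5, t_7 = 1.5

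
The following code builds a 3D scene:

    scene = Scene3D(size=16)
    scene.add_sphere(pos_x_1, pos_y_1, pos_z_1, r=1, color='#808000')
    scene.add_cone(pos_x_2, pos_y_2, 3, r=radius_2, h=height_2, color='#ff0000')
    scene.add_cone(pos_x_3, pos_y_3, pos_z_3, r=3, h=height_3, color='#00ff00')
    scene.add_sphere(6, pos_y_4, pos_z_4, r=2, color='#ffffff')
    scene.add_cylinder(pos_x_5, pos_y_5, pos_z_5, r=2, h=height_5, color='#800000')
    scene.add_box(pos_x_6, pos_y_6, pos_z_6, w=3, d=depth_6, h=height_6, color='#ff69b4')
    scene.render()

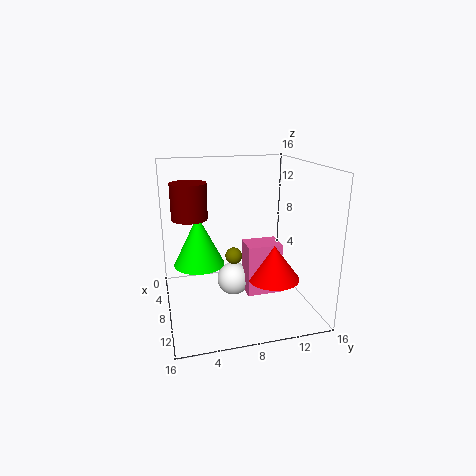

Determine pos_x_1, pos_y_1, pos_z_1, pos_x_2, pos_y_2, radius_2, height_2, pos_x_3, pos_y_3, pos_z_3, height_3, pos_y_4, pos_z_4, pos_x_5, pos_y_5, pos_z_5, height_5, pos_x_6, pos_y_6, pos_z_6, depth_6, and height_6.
pos_x_1 = 6
pos_y_1 = 8
pos_z_1 = 5
pos_x_2 = 9
pos_y_2 = 12
radius_2 = 3
height_2 = 4
pos_x_3 = 5
pos_y_3 = 4
pos_z_3 = 4
height_3 = 6
pos_y_4 = 8
pos_z_4 = 2
pos_x_5 = 6
pos_y_5 = 3
pos_z_5 = 10
height_5 = 4
pos_x_6 = 6
pos_y_6 = 9
pos_z_6 = 1
depth_6 = 4
height_6 = 6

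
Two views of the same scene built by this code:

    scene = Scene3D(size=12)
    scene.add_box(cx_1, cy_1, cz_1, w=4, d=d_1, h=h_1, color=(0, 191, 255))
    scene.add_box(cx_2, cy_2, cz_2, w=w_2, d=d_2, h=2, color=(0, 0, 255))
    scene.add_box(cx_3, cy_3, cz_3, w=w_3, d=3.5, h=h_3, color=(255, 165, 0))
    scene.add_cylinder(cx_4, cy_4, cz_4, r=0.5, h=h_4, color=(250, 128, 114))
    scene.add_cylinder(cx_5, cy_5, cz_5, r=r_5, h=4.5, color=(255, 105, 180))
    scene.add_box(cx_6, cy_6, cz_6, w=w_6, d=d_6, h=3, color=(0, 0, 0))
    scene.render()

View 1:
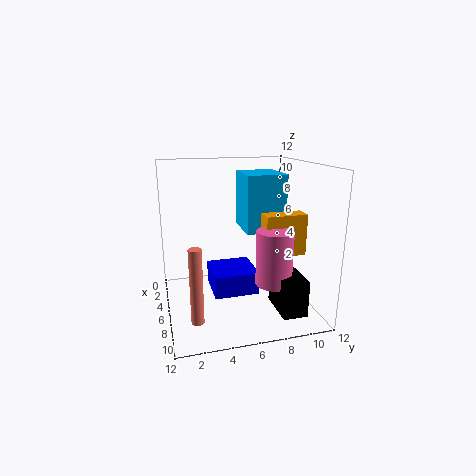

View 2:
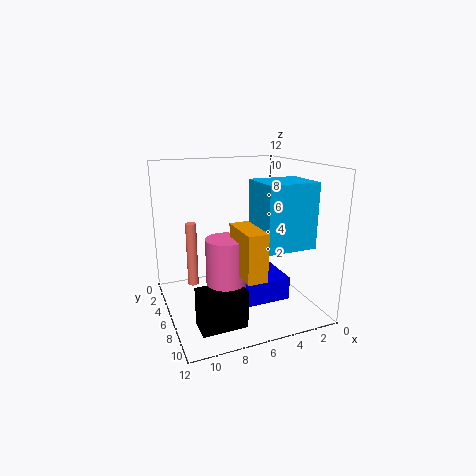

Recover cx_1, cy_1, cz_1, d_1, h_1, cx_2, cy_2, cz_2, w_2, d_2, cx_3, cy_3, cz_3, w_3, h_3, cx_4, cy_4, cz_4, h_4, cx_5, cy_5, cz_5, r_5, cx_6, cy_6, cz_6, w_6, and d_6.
cx_1 = 1.5
cy_1 = 7
cz_1 = 6
d_1 = 3.5
h_1 = 5
cx_2 = 2
cy_2 = 4
cz_2 = 0.5
w_2 = 4
d_2 = 4
cx_3 = 6
cy_3 = 8
cz_3 = 4.5
w_3 = 1.5
h_3 = 3.5
cx_4 = 9
cy_4 = 2
cz_4 = 0.5
h_4 = 6
cx_5 = 8
cy_5 = 8.5
cz_5 = 2.5
r_5 = 1.5
cx_6 = 7
cy_6 = 8.5
cz_6 = 0.5
w_6 = 3.5
d_6 = 2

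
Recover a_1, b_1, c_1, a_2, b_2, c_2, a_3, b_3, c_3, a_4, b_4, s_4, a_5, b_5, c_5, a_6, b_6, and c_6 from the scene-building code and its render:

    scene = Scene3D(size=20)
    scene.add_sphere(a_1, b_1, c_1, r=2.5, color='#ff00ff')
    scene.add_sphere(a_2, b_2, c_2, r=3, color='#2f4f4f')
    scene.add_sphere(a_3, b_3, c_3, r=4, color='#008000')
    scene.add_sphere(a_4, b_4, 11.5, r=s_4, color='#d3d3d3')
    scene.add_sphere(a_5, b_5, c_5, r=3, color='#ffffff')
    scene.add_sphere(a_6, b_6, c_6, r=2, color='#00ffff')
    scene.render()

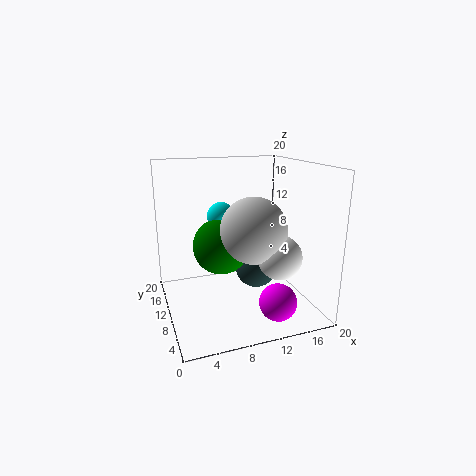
a_1 = 13.5
b_1 = 4
c_1 = 2.5
a_2 = 13
b_2 = 10.5
c_2 = 5
a_3 = 8
b_3 = 11.5
c_3 = 8.5
a_4 = 11.5
b_4 = 8
s_4 = 4.5
a_5 = 14.5
b_5 = 6
c_5 = 8
a_6 = 8.5
b_6 = 13
c_6 = 12.5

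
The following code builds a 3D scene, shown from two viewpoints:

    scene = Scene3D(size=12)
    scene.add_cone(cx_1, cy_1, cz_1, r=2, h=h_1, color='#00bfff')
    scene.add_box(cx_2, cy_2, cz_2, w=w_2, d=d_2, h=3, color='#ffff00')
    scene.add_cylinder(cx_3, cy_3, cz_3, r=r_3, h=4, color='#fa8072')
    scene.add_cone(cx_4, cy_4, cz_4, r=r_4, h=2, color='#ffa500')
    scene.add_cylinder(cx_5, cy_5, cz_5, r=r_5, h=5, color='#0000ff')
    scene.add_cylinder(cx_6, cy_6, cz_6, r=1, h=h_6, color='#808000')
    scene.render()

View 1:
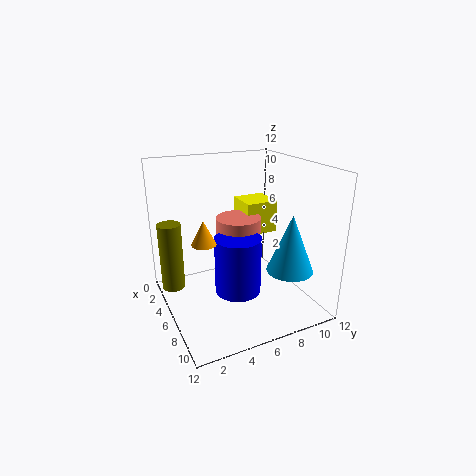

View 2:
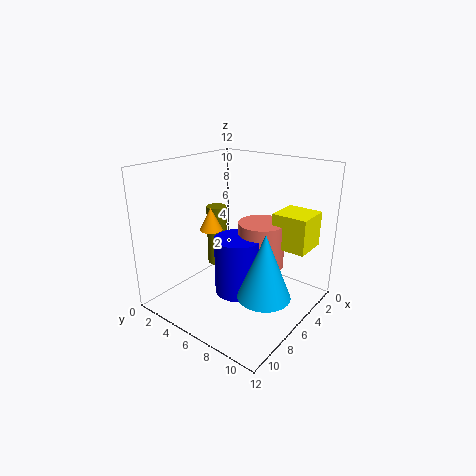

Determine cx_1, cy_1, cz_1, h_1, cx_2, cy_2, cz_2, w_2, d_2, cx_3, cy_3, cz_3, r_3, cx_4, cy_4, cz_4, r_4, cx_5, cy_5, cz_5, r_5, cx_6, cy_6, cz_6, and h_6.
cx_1 = 8, cy_1 = 10, cz_1 = 3, h_1 = 5, cx_2 = 1, cy_2 = 8, cz_2 = 5, w_2 = 3, d_2 = 3, cx_3 = 4, cy_3 = 7, cz_3 = 3, r_3 = 2, cx_4 = 6, cy_4 = 3, cz_4 = 6, r_4 = 1, cx_5 = 6, cy_5 = 6, cz_5 = 1, r_5 = 2, cx_6 = 3, cy_6 = 1, cz_6 = 1, h_6 = 6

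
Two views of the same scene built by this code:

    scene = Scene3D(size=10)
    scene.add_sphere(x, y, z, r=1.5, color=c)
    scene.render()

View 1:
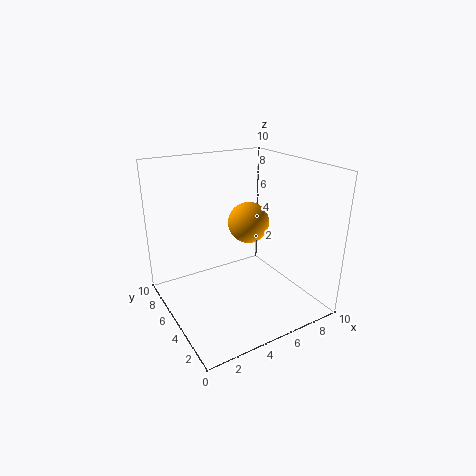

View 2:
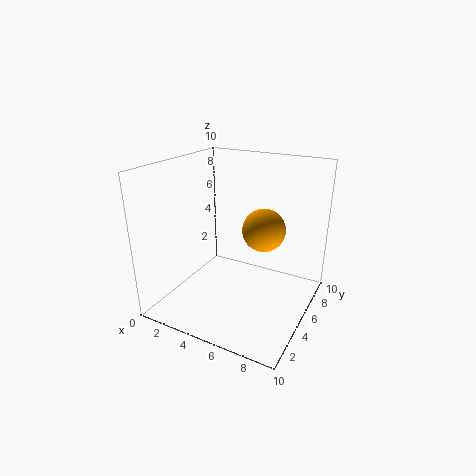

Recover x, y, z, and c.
x = 6.5, y = 6, z = 5.5, c = 'orange'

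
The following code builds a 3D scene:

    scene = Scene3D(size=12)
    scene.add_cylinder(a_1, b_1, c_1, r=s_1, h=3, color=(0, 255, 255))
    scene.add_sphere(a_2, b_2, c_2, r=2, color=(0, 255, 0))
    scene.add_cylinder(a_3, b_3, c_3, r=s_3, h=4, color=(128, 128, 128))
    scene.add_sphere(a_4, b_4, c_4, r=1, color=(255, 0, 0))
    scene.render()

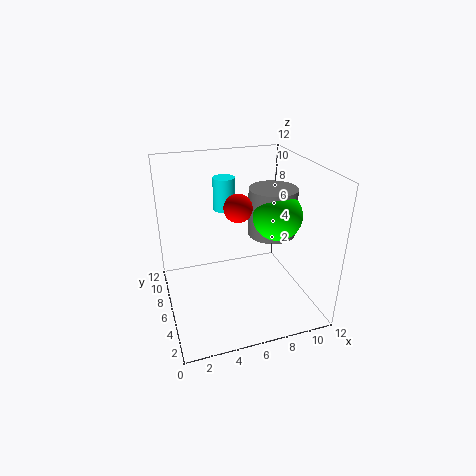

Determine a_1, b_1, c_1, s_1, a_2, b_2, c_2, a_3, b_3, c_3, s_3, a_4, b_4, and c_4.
a_1 = 6
b_1 = 10
c_1 = 7
s_1 = 1
a_2 = 9
b_2 = 5
c_2 = 8
a_3 = 9
b_3 = 6
c_3 = 6
s_3 = 2
a_4 = 5
b_4 = 3
c_4 = 10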